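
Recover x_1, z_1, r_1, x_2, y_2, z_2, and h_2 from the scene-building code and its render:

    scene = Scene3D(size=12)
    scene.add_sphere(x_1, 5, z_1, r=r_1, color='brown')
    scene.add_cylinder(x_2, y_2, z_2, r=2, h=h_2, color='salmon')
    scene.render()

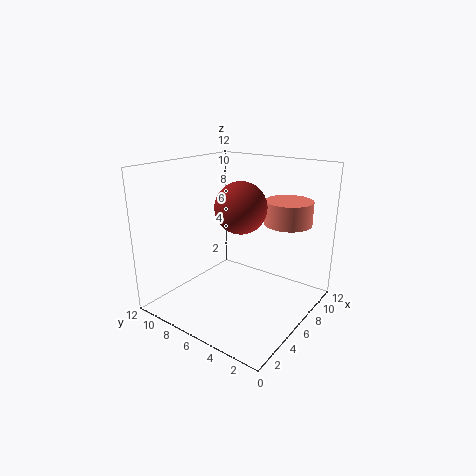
x_1 = 5
z_1 = 9
r_1 = 2
x_2 = 9
y_2 = 3
z_2 = 7
h_2 = 2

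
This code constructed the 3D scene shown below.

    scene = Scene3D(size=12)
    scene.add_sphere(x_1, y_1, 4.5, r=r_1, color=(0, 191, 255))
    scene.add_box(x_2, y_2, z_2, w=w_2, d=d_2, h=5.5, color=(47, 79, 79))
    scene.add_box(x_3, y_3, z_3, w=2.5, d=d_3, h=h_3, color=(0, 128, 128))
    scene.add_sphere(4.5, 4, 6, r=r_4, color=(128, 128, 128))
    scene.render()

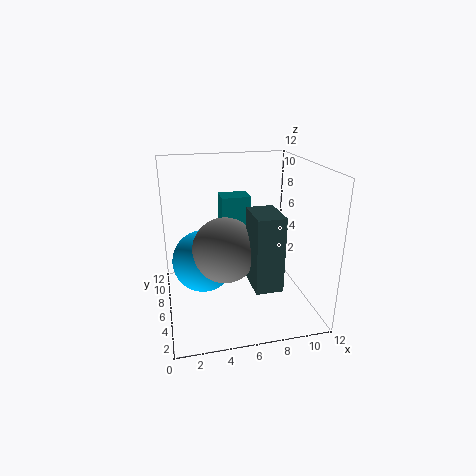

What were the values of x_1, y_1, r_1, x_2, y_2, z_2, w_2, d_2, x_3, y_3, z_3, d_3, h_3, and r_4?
x_1 = 3
y_1 = 5.5
r_1 = 2.5
x_2 = 6
y_2 = 0.5
z_2 = 4
w_2 = 2
d_2 = 3
x_3 = 5
y_3 = 7.5
z_3 = 6
d_3 = 2
h_3 = 3
r_4 = 2.5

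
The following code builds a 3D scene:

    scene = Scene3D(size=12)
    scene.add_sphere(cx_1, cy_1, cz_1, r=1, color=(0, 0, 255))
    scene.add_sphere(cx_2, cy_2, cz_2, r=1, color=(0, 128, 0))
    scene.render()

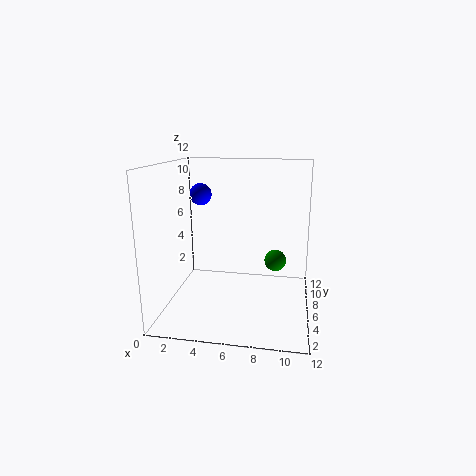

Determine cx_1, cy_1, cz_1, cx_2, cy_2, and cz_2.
cx_1 = 2; cy_1 = 9; cz_1 = 9; cx_2 = 9; cy_2 = 9; cz_2 = 3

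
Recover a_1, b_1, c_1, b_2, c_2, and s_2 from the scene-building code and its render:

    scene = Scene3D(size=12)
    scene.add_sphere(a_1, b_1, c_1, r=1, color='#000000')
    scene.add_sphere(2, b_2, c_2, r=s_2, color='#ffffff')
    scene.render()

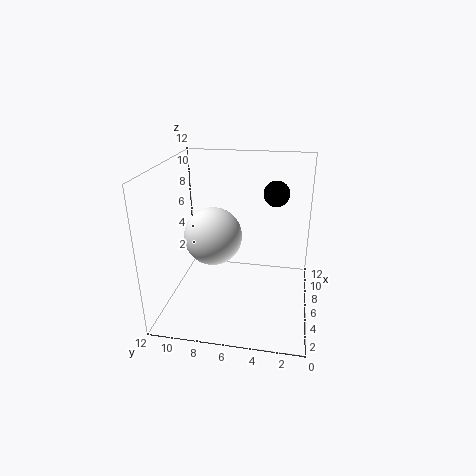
a_1 = 6; b_1 = 3; c_1 = 10; b_2 = 7; c_2 = 8; s_2 = 2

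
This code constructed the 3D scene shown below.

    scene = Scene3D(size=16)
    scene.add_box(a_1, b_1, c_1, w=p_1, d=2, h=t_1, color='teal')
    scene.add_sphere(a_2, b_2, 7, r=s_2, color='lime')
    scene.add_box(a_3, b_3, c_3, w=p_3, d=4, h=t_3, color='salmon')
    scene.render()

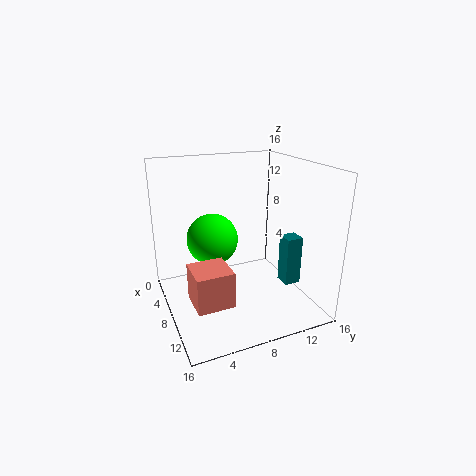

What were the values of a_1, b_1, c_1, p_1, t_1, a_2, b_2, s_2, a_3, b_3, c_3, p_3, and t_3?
a_1 = 7; b_1 = 14; c_1 = 1; p_1 = 2; t_1 = 6; a_2 = 5; b_2 = 6; s_2 = 3; a_3 = 8; b_3 = 2; c_3 = 2; p_3 = 4; t_3 = 4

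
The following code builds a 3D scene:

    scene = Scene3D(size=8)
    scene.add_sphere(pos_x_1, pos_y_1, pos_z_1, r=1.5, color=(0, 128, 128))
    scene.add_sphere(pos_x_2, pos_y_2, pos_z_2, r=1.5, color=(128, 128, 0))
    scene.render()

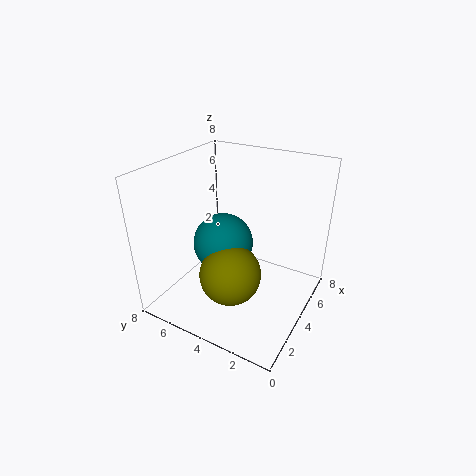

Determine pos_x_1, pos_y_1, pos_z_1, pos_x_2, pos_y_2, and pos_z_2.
pos_x_1 = 2.5; pos_y_1 = 4; pos_z_1 = 4.5; pos_x_2 = 1.5; pos_y_2 = 3; pos_z_2 = 3.5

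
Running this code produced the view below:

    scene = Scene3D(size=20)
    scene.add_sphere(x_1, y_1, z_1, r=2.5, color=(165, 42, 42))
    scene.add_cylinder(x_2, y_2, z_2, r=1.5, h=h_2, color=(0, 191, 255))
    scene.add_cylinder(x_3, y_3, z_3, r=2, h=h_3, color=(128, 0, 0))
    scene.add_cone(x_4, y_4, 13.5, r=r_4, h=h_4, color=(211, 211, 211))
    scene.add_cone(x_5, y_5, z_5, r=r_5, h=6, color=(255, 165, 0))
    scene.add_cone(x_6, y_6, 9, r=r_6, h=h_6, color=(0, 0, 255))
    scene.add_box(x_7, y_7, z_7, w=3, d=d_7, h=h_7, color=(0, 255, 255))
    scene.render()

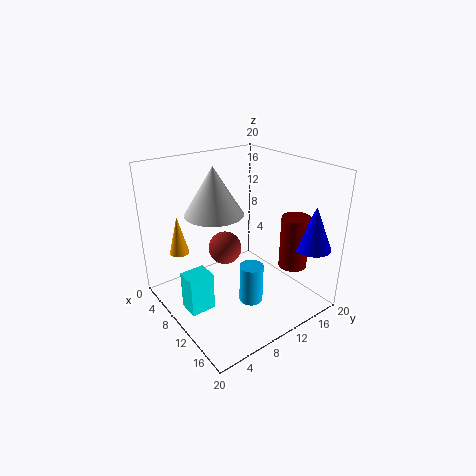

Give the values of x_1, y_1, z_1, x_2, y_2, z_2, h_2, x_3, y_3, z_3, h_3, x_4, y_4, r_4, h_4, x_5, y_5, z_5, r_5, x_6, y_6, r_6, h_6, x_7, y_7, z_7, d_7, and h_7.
x_1 = 6, y_1 = 10.5, z_1 = 6.5, x_2 = 15.5, y_2 = 8, z_2 = 4, h_2 = 5, x_3 = 14.5, y_3 = 16.5, z_3 = 5.5, h_3 = 7.5, x_4 = 8, y_4 = 7.5, r_4 = 4, h_4 = 6.5, x_5 = 1.5, y_5 = 5, z_5 = 5.5, r_5 = 1.5, x_6 = 17, y_6 = 17.5, r_6 = 2.5, h_6 = 6, x_7 = 7.5, y_7 = 2, z_7 = 0.5, d_7 = 3.5, h_7 = 5.5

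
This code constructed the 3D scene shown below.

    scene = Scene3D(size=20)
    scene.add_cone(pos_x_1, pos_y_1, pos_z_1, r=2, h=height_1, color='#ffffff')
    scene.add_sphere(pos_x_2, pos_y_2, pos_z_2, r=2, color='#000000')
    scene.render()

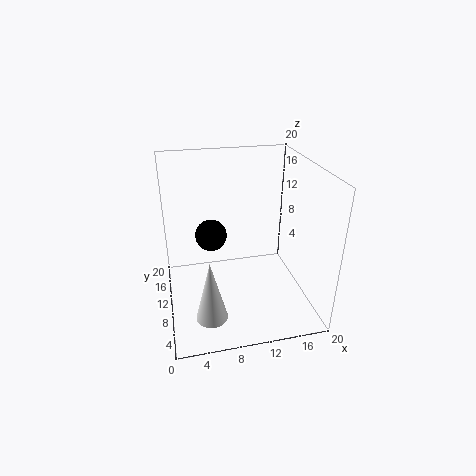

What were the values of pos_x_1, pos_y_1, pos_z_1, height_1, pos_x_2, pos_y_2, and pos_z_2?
pos_x_1 = 5
pos_y_1 = 3
pos_z_1 = 3
height_1 = 8
pos_x_2 = 6
pos_y_2 = 8
pos_z_2 = 12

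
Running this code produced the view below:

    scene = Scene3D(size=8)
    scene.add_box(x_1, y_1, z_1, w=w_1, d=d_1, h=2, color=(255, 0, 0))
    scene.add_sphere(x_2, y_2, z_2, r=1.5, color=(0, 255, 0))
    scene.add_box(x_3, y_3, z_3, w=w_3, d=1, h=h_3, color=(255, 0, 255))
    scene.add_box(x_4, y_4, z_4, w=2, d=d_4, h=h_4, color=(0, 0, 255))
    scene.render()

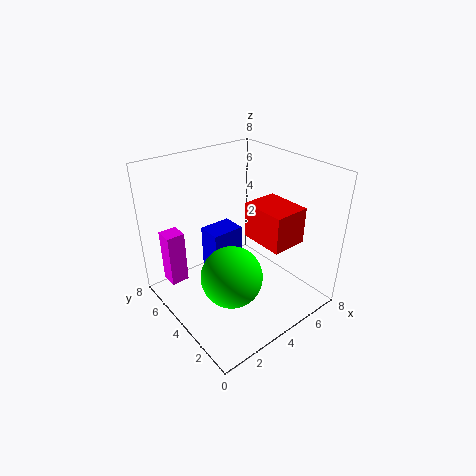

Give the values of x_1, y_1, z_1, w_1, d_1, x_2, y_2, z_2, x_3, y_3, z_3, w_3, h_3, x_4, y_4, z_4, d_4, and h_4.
x_1 = 4.5; y_1 = 1.5; z_1 = 4; w_1 = 2; d_1 = 2.5; x_2 = 2; y_2 = 2; z_2 = 3.5; x_3 = 0.5; y_3 = 5.5; z_3 = 1.5; w_3 = 1; h_3 = 3; x_4 = 3.5; y_4 = 5.5; z_4 = 0.5; d_4 = 1.5; h_4 = 3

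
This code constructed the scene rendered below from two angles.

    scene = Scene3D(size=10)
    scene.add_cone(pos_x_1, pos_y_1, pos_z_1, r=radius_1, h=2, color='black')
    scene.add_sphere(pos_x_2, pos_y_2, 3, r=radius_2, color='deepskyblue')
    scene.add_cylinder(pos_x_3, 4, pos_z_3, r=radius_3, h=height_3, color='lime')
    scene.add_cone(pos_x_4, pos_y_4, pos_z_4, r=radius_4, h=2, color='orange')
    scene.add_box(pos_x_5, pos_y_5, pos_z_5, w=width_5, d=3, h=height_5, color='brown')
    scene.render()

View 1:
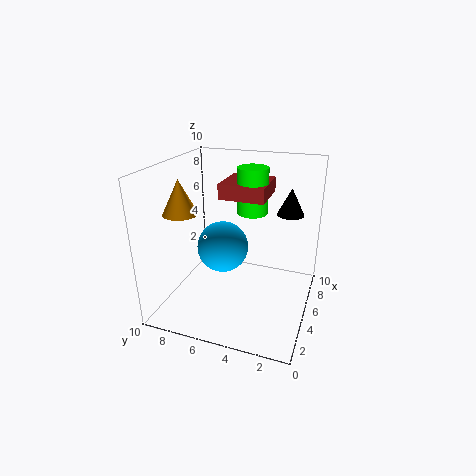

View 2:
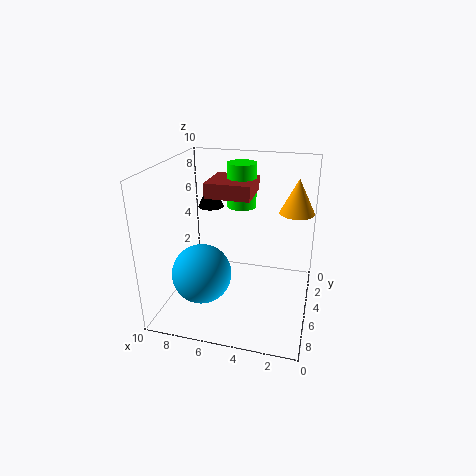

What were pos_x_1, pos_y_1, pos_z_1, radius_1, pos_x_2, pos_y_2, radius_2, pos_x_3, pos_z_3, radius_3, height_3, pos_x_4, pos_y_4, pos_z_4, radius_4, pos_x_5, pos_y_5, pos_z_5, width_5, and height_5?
pos_x_1 = 8, pos_y_1 = 2, pos_z_1 = 6, radius_1 = 1, pos_x_2 = 7, pos_y_2 = 7, radius_2 = 2, pos_x_3 = 5, pos_z_3 = 7, radius_3 = 1, height_3 = 3, pos_x_4 = 1, pos_y_4 = 7, pos_z_4 = 8, radius_4 = 1, pos_x_5 = 4, pos_y_5 = 3, pos_z_5 = 8, width_5 = 3, height_5 = 1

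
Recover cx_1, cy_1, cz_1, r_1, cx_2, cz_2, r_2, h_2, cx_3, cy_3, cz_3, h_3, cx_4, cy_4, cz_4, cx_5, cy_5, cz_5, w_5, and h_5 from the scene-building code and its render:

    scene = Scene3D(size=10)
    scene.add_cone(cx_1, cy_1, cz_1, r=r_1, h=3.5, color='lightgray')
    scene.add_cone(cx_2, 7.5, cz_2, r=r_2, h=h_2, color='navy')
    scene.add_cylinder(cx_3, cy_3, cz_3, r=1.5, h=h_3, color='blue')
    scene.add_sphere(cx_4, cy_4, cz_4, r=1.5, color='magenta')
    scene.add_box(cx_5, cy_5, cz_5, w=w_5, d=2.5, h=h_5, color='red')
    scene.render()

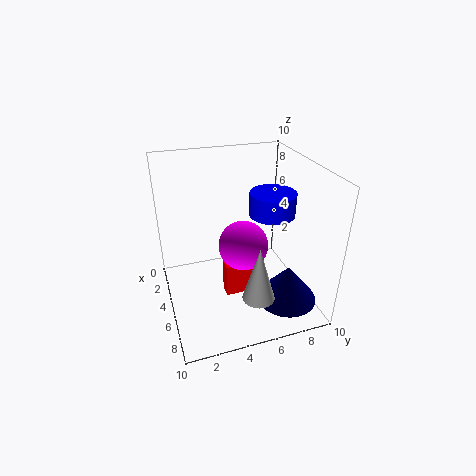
cx_1 = 9; cy_1 = 5; cz_1 = 3; r_1 = 1; cx_2 = 8; cz_2 = 1.5; r_2 = 2; h_2 = 2.5; cx_3 = 6; cy_3 = 7; cz_3 = 7; h_3 = 1.5; cx_4 = 7.5; cy_4 = 4.5; cz_4 = 6; cx_5 = 4.5; cy_5 = 4; cz_5 = 0.5; w_5 = 1; h_5 = 2.5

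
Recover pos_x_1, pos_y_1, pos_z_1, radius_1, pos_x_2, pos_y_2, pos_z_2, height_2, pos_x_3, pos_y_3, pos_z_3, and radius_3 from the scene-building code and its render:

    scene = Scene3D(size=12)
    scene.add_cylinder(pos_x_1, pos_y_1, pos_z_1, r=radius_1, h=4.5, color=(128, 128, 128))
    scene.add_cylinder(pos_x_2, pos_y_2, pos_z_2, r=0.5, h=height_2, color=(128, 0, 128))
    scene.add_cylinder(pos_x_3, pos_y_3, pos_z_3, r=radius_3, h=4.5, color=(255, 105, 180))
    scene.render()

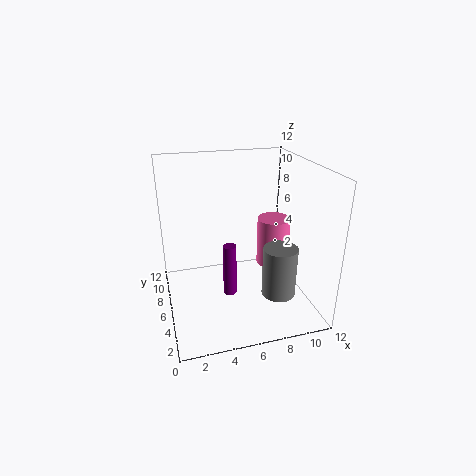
pos_x_1 = 9.5, pos_y_1 = 5, pos_z_1 = 0.5, radius_1 = 1.5, pos_x_2 = 4.5, pos_y_2 = 3, pos_z_2 = 3, height_2 = 4, pos_x_3 = 10, pos_y_3 = 8, pos_z_3 = 2, radius_3 = 1.5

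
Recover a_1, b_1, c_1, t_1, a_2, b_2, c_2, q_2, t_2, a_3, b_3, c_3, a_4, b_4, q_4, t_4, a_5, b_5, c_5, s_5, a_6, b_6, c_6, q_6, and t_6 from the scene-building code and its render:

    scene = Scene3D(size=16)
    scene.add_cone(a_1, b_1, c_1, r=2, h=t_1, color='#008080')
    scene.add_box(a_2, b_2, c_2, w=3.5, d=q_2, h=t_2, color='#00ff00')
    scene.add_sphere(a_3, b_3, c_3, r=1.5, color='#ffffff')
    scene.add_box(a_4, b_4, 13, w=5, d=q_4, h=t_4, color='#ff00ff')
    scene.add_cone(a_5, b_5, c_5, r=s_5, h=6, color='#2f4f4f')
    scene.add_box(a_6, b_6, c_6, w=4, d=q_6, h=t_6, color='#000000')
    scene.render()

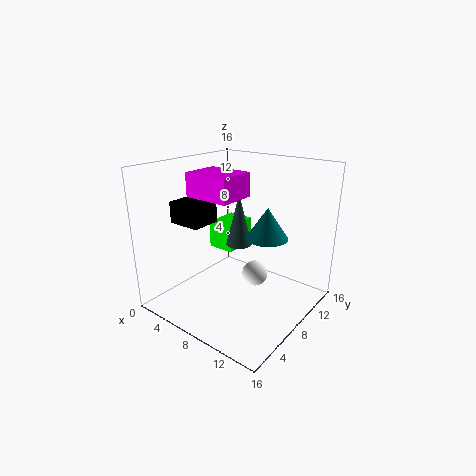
a_1 = 13
b_1 = 6
c_1 = 10
t_1 = 3
a_2 = 1
b_2 = 11
c_2 = 4
q_2 = 4.5
t_2 = 3.5
a_3 = 9
b_3 = 10
c_3 = 3
a_4 = 4.5
b_4 = 4
q_4 = 4
t_4 = 2.5
a_5 = 7
b_5 = 9.5
c_5 = 6.5
s_5 = 1.5
a_6 = 0.5
b_6 = 5
c_6 = 9
q_6 = 3.5
t_6 = 2.5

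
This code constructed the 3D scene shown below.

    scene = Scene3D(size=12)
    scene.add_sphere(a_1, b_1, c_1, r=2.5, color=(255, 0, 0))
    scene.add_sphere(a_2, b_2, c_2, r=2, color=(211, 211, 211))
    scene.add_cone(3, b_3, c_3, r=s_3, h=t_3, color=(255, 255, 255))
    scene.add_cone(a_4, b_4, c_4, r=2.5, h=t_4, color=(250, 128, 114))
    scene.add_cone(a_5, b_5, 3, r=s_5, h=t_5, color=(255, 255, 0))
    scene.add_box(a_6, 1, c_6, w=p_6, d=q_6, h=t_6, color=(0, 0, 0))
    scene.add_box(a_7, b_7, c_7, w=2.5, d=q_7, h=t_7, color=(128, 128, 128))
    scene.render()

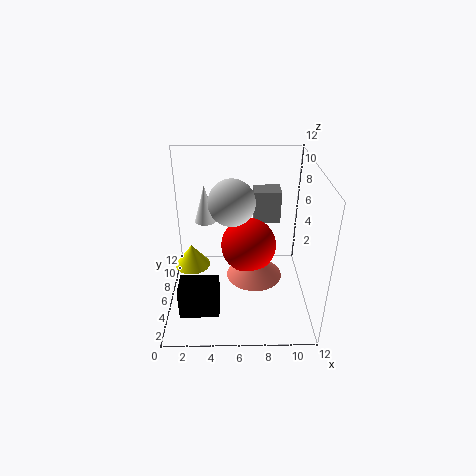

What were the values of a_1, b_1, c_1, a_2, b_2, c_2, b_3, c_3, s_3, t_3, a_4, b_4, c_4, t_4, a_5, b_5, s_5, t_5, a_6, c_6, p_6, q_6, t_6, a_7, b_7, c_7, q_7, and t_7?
a_1 = 7; b_1 = 8; c_1 = 4; a_2 = 5.5; b_2 = 7.5; c_2 = 8.5; b_3 = 10; c_3 = 5.5; s_3 = 1; t_3 = 3.5; a_4 = 7.5; b_4 = 7; c_4 = 1.5; t_4 = 2; a_5 = 2; b_5 = 6.5; s_5 = 1.5; t_5 = 2; a_6 = 1.5; c_6 = 2; p_6 = 3; q_6 = 2; t_6 = 2.5; a_7 = 7.5; b_7 = 9.5; c_7 = 5.5; q_7 = 2; t_7 = 3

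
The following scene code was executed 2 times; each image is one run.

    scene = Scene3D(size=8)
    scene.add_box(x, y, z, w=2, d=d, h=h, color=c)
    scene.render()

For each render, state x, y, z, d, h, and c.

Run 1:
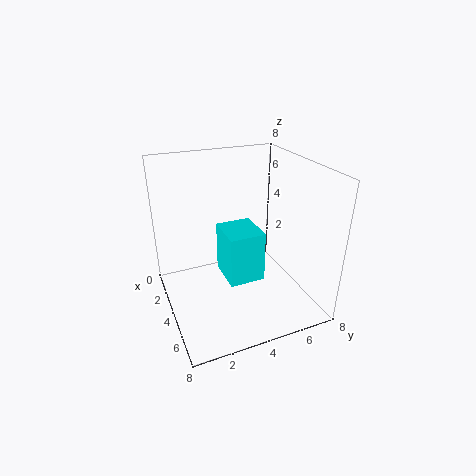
x = 4.75
y = 2.5
z = 3
d = 1.75
h = 2.5
c = 'cyan'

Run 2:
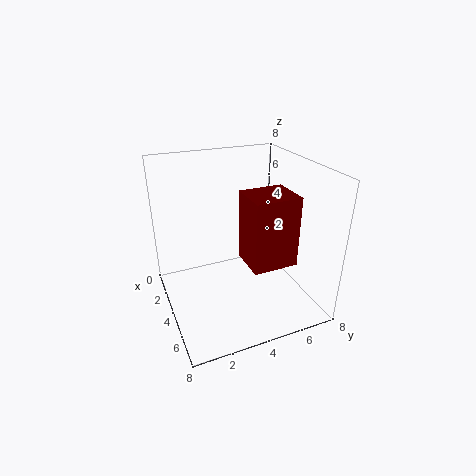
x = 5.25
y = 3.5
z = 3.75
d = 2.25
h = 3.5
c = 'maroon'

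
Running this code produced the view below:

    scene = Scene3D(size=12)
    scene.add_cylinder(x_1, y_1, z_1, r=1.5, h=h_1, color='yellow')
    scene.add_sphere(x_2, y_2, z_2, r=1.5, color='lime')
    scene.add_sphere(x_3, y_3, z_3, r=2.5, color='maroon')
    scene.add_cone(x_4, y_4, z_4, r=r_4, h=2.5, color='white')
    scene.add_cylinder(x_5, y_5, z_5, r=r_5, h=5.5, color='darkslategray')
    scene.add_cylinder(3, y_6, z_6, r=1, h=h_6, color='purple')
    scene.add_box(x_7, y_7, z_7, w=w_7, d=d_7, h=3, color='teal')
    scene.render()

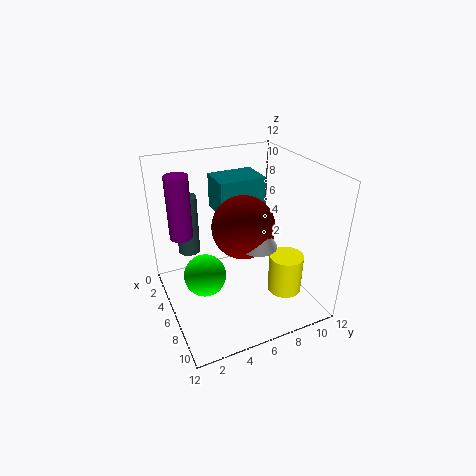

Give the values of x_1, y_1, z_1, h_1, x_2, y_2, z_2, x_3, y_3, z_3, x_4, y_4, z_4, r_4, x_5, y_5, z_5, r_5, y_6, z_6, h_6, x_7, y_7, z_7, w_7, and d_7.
x_1 = 7.5, y_1 = 10, z_1 = 0.5, h_1 = 3.5, x_2 = 9, y_2 = 2, z_2 = 5.5, x_3 = 7, y_3 = 6, z_3 = 7.5, x_4 = 8.5, y_4 = 6.5, z_4 = 6.5, r_4 = 1.5, x_5 = 1.5, y_5 = 3, z_5 = 3, r_5 = 1, y_6 = 2, z_6 = 5.5, h_6 = 5.5, x_7 = 2, y_7 = 5, z_7 = 7.5, w_7 = 3, d_7 = 4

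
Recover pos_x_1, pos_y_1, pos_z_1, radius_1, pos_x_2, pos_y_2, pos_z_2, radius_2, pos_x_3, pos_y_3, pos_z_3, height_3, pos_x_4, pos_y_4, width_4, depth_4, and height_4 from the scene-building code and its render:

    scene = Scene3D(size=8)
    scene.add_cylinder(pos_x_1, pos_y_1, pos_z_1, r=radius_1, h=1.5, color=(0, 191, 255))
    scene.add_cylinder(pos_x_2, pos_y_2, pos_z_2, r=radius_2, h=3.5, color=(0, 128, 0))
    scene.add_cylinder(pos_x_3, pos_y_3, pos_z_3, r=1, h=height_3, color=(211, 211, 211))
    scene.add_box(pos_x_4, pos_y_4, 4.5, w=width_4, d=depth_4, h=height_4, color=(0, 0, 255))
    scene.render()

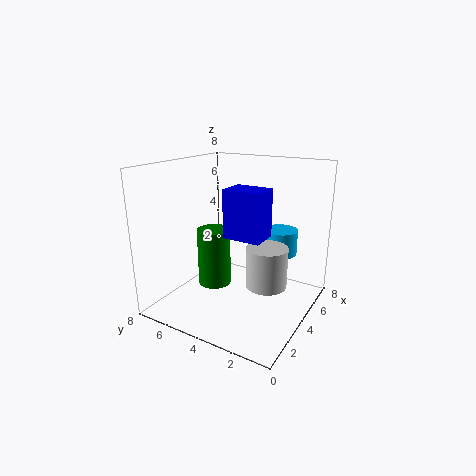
pos_x_1 = 6.5; pos_y_1 = 2.5; pos_z_1 = 2.5; radius_1 = 1; pos_x_2 = 4.5; pos_y_2 = 6; pos_z_2 = 0.5; radius_2 = 1; pos_x_3 = 2.5; pos_y_3 = 1.5; pos_z_3 = 2.5; height_3 = 2; pos_x_4 = 2.5; pos_y_4 = 2; width_4 = 1.5; depth_4 = 2; height_4 = 2.5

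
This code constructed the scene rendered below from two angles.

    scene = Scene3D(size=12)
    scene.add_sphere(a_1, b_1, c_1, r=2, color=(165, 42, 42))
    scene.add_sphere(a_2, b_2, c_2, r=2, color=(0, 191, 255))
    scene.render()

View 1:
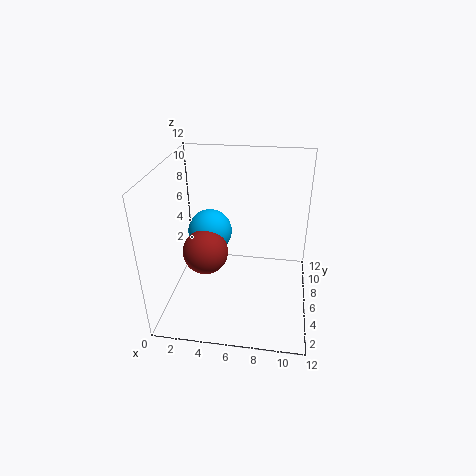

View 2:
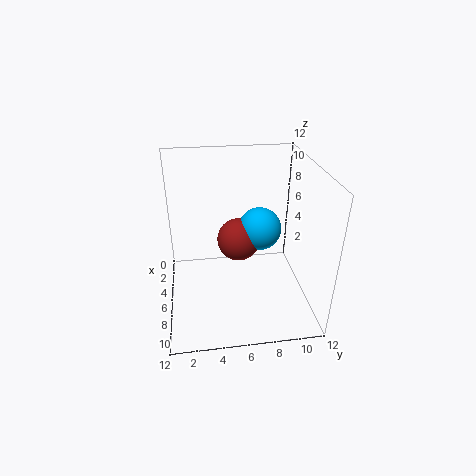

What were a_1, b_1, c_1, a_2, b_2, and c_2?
a_1 = 3
b_1 = 6.5
c_1 = 4
a_2 = 3
b_2 = 8.5
c_2 = 5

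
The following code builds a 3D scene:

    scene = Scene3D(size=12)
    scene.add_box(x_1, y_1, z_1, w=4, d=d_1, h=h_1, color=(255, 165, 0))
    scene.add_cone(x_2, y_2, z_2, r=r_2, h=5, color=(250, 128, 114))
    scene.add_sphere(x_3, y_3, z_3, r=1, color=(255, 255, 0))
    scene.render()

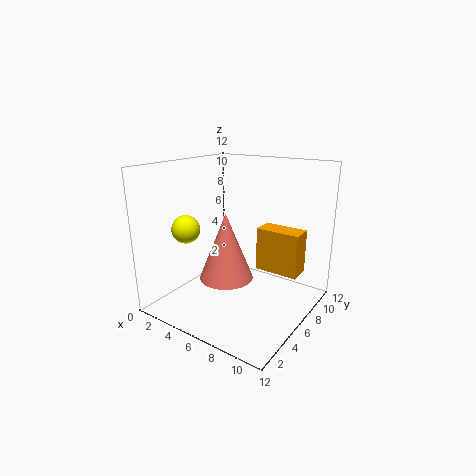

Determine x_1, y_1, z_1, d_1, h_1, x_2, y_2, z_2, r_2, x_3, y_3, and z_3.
x_1 = 6, y_1 = 9, z_1 = 2, d_1 = 2, h_1 = 4, x_2 = 7, y_2 = 3, z_2 = 4, r_2 = 2, x_3 = 5, y_3 = 1, z_3 = 8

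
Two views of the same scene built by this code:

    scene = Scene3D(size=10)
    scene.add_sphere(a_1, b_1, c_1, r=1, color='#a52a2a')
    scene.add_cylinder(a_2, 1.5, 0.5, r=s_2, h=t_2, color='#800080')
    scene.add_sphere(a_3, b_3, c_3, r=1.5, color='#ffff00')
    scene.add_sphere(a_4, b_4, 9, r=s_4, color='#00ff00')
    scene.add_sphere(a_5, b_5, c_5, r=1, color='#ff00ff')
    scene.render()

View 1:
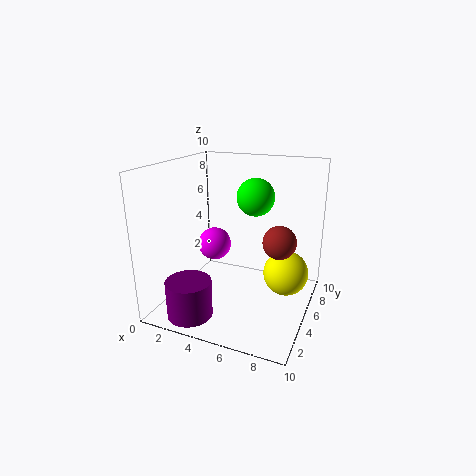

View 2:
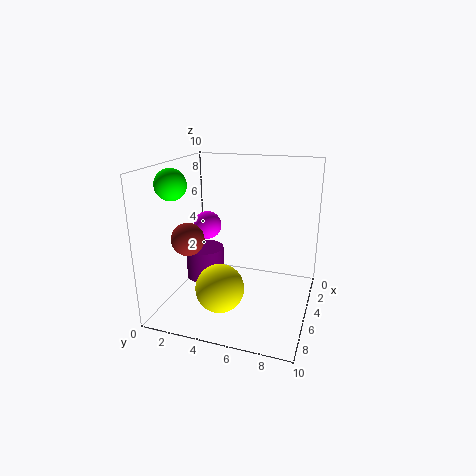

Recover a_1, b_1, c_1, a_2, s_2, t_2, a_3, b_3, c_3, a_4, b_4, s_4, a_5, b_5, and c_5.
a_1 = 8.5, b_1 = 3, c_1 = 6, a_2 = 3, s_2 = 1.5, t_2 = 2.5, a_3 = 8.5, b_3 = 5, c_3 = 3, a_4 = 7.5, b_4 = 1.5, s_4 = 1, a_5 = 4.5, b_5 = 2.5, c_5 = 5.5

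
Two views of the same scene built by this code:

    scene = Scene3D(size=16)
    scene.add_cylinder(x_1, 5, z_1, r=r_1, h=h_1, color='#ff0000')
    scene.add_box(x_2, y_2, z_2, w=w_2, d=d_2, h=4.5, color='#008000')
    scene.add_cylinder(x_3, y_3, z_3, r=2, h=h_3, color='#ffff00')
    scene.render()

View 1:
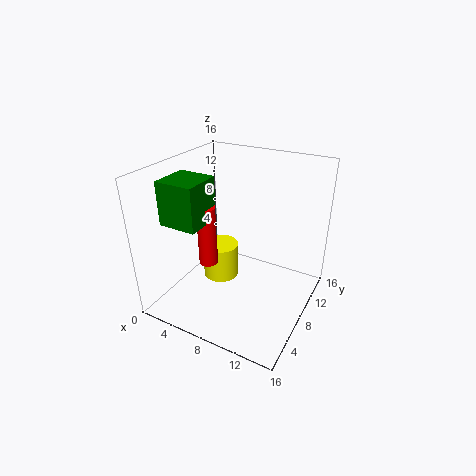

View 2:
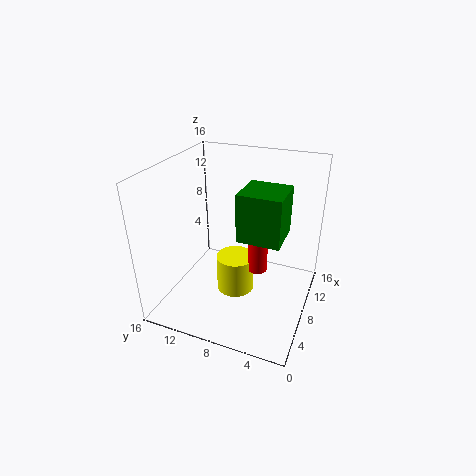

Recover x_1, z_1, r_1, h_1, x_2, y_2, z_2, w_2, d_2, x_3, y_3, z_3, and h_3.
x_1 = 6, z_1 = 6, r_1 = 1, h_1 = 6.5, x_2 = 2.5, y_2 = 2, z_2 = 11, w_2 = 4, d_2 = 4, x_3 = 6, y_3 = 7.5, z_3 = 3, h_3 = 4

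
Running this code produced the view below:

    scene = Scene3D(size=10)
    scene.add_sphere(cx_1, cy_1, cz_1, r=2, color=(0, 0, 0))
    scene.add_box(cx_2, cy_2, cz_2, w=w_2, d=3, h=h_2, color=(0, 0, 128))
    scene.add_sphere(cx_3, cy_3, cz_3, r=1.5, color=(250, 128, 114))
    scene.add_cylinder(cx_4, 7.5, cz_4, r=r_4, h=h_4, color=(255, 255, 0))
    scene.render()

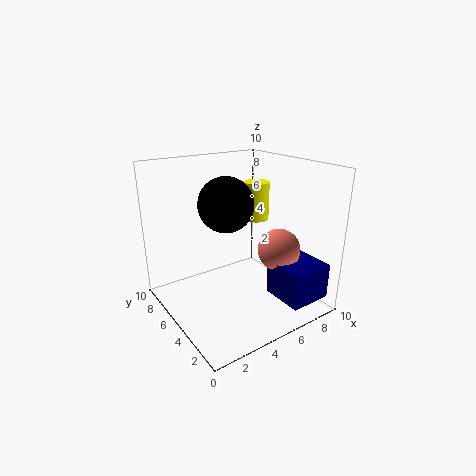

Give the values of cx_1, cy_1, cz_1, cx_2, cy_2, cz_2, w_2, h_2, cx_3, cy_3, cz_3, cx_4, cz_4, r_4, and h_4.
cx_1 = 5; cy_1 = 6.5; cz_1 = 7; cx_2 = 6.5; cy_2 = 0.5; cz_2 = 1; w_2 = 3; h_2 = 2.5; cx_3 = 7.5; cy_3 = 3.5; cz_3 = 4; cx_4 = 8.5; cz_4 = 5; r_4 = 1; h_4 = 3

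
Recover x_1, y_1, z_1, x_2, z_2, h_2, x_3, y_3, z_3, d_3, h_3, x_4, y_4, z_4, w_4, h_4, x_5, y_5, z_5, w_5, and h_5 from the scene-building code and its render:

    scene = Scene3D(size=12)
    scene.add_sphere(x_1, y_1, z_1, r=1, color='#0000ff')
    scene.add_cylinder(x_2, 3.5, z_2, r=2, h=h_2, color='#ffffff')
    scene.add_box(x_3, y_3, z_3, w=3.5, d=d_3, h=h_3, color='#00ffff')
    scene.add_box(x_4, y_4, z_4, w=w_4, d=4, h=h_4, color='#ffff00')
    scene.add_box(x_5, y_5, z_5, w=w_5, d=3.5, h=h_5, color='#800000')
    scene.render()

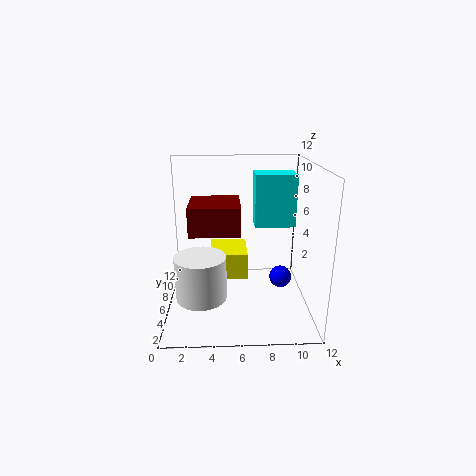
x_1 = 10
y_1 = 7.5
z_1 = 1.5
x_2 = 3
z_2 = 2
h_2 = 3.5
x_3 = 7.5
y_3 = 7
z_3 = 6.5
d_3 = 2.5
h_3 = 4.5
x_4 = 3.5
y_4 = 8
z_4 = 1
w_4 = 3.5
h_4 = 2.5
x_5 = 2.5
y_5 = 1
z_5 = 8
w_5 = 3.5
h_5 = 2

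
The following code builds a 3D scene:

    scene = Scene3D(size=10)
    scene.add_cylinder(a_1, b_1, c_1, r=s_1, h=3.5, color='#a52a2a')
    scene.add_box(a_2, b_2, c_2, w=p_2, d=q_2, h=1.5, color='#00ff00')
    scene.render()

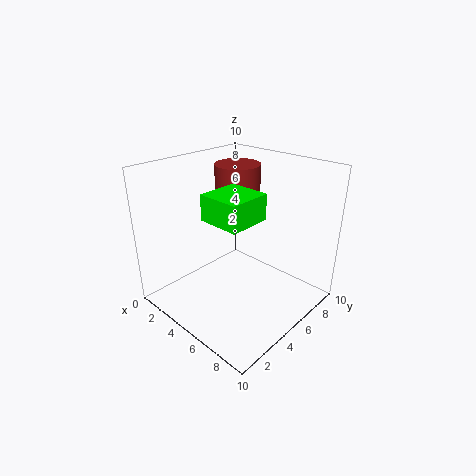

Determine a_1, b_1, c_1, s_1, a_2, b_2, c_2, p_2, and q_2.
a_1 = 4.5
b_1 = 5.5
c_1 = 6.5
s_1 = 1.5
a_2 = 6
b_2 = 1
c_2 = 8
p_2 = 2.5
q_2 = 2.5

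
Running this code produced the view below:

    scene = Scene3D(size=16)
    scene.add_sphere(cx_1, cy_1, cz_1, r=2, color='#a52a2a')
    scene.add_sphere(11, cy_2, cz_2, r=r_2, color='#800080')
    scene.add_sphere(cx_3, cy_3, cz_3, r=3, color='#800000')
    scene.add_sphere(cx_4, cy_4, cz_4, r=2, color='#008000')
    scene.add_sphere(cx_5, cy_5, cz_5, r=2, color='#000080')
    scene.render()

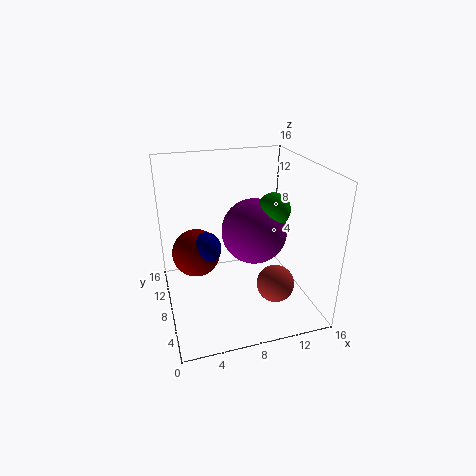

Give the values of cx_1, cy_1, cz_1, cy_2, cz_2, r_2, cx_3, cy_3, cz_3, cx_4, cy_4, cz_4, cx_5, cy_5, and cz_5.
cx_1 = 11; cy_1 = 4; cz_1 = 4; cy_2 = 11; cz_2 = 7; r_2 = 4; cx_3 = 4; cy_3 = 13; cz_3 = 4; cx_4 = 13; cy_4 = 10; cz_4 = 10; cx_5 = 5; cy_5 = 12; cz_5 = 5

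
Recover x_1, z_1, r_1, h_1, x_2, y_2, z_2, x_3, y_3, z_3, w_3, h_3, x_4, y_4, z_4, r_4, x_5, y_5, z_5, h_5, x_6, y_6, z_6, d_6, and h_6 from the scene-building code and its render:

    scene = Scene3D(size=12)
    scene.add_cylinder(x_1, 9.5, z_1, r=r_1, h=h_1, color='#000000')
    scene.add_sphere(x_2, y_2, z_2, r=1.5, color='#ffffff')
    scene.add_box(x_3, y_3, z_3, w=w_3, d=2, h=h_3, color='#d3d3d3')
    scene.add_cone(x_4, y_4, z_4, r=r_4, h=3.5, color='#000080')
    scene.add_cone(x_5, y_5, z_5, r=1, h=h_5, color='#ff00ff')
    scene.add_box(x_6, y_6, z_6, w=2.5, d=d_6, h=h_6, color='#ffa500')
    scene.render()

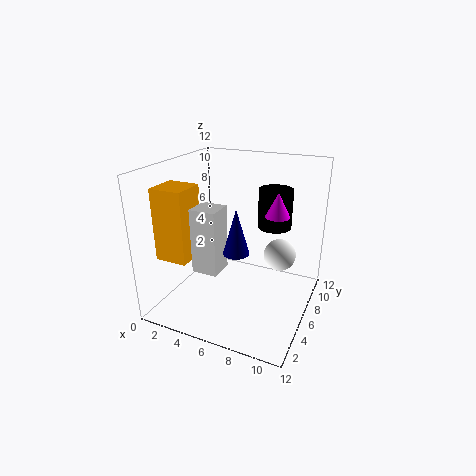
x_1 = 8; z_1 = 6; r_1 = 1.5; h_1 = 3.5; x_2 = 8.5; y_2 = 10; z_2 = 3; x_3 = 4; y_3 = 2; z_3 = 4.5; w_3 = 2; h_3 = 5; x_4 = 7; y_4 = 3.5; z_4 = 6; r_4 = 1; x_5 = 9; y_5 = 7; z_5 = 8; h_5 = 2; x_6 = 1.5; y_6 = 1; z_6 = 5.5; d_6 = 2.5; h_6 = 5.5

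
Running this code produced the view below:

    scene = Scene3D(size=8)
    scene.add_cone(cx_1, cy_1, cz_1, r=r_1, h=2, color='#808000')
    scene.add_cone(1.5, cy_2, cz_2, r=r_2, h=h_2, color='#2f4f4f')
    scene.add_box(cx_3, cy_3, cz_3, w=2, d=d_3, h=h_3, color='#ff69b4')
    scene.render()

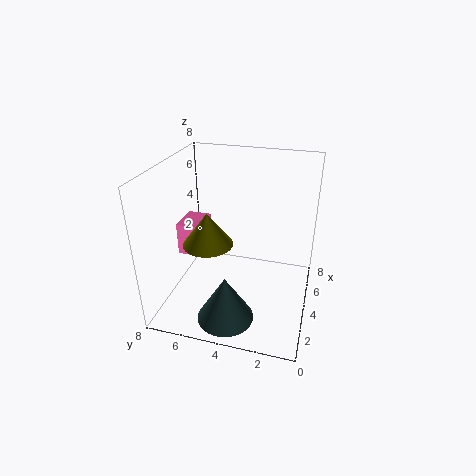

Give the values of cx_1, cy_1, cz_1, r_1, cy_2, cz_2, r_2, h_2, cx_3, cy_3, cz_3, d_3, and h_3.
cx_1 = 4.5; cy_1 = 6; cz_1 = 3; r_1 = 1.5; cy_2 = 4; cz_2 = 0.5; r_2 = 1.5; h_2 = 2.5; cx_3 = 4.5; cy_3 = 6.5; cz_3 = 2; d_3 = 1.5; h_3 = 2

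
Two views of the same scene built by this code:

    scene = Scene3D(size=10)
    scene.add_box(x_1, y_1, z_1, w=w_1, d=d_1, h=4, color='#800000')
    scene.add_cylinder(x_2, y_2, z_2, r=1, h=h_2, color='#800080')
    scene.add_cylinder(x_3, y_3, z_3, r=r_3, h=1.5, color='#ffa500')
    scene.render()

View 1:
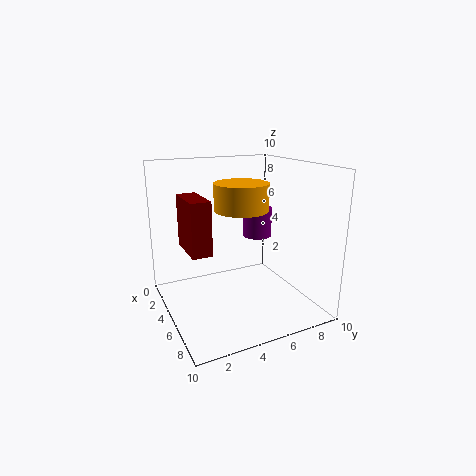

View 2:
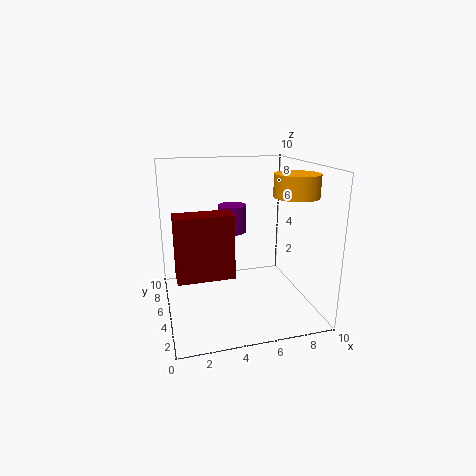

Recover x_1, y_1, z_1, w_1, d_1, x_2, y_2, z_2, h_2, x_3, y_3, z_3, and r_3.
x_1 = 0.5, y_1 = 2, z_1 = 3.5, w_1 = 3.5, d_1 = 1.5, x_2 = 5, y_2 = 6.5, z_2 = 5, h_2 = 2, x_3 = 8.5, y_3 = 3.5, z_3 = 8, r_3 = 1.5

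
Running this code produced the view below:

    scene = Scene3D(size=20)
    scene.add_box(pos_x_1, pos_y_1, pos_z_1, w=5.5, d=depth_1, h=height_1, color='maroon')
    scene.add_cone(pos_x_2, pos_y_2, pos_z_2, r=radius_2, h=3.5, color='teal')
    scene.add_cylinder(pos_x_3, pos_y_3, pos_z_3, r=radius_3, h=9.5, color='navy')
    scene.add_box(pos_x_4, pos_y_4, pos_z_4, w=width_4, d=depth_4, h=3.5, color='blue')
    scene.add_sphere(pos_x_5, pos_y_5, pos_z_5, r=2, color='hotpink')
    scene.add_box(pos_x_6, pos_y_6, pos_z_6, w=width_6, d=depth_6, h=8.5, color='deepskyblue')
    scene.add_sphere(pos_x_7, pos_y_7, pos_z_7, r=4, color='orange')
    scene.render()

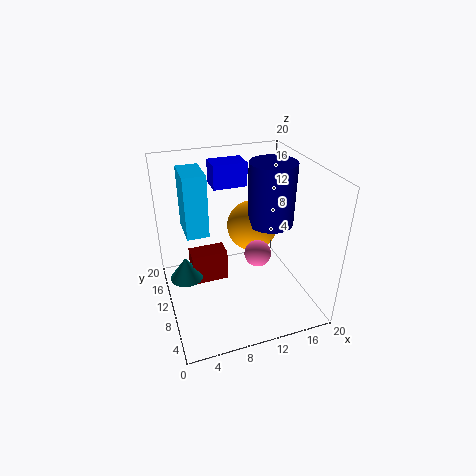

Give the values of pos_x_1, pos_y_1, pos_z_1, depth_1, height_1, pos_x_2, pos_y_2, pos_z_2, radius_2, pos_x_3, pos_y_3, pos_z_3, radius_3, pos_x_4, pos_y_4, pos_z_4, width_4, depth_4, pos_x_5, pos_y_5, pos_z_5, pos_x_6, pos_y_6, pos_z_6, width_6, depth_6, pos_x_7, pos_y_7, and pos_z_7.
pos_x_1 = 4, pos_y_1 = 13.5, pos_z_1 = 0.5, depth_1 = 3, height_1 = 5, pos_x_2 = 3, pos_y_2 = 14, pos_z_2 = 2, radius_2 = 2.5, pos_x_3 = 16.5, pos_y_3 = 13.5, pos_z_3 = 9.5, radius_3 = 3.5, pos_x_4 = 8, pos_y_4 = 14.5, pos_z_4 = 15.5, width_4 = 5, depth_4 = 3.5, pos_x_5 = 13.5, pos_y_5 = 11, pos_z_5 = 6, pos_x_6 = 3, pos_y_6 = 10, pos_z_6 = 11, width_6 = 3, depth_6 = 5, pos_x_7 = 14.5, pos_y_7 = 16, pos_z_7 = 8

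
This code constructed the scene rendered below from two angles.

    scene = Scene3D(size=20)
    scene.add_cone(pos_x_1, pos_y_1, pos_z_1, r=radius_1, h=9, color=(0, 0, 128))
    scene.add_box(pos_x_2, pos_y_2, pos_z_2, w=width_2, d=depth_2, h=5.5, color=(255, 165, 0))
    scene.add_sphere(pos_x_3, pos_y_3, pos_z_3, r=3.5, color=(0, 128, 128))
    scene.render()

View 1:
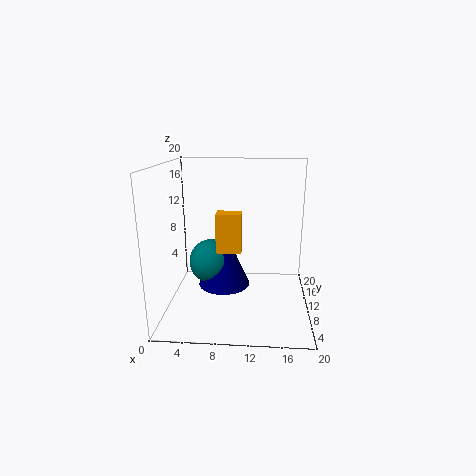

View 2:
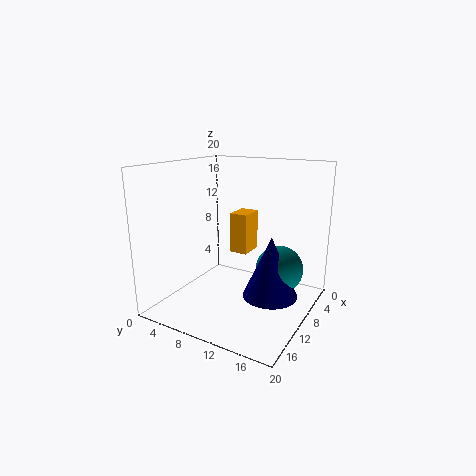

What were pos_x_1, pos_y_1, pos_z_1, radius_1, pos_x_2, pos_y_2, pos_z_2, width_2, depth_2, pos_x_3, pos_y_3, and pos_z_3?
pos_x_1 = 7.5; pos_y_1 = 14; pos_z_1 = 1; radius_1 = 4; pos_x_2 = 7; pos_y_2 = 9; pos_z_2 = 8; width_2 = 3.5; depth_2 = 2.5; pos_x_3 = 5.5; pos_y_3 = 14.5; pos_z_3 = 4.5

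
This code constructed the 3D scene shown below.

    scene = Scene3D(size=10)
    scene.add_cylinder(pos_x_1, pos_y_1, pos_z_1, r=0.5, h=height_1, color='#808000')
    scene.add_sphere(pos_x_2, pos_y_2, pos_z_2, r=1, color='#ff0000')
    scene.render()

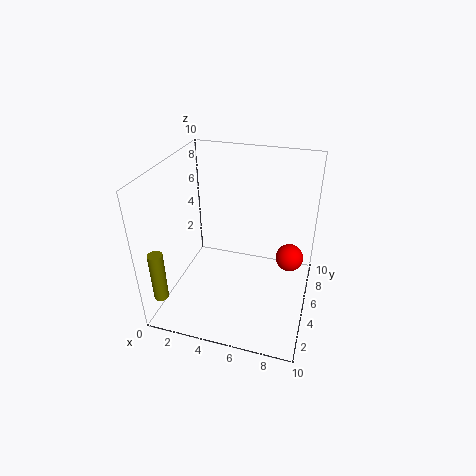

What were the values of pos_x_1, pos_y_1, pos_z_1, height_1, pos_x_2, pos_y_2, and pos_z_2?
pos_x_1 = 0.5, pos_y_1 = 1.5, pos_z_1 = 1.5, height_1 = 3.5, pos_x_2 = 8.5, pos_y_2 = 6.5, pos_z_2 = 3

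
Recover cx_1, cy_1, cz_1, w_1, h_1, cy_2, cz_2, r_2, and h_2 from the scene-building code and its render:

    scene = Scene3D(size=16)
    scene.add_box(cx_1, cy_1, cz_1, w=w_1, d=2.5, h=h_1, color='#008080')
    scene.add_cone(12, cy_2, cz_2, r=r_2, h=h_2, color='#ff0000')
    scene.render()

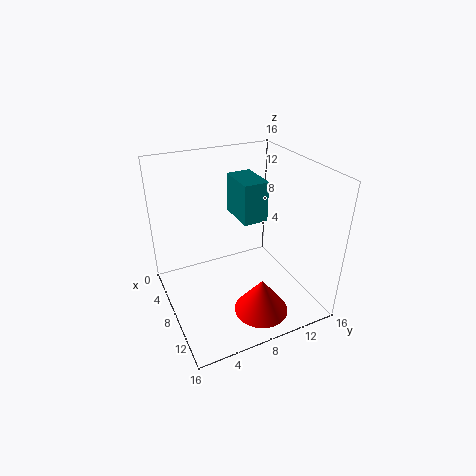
cx_1 = 7.5; cy_1 = 7; cz_1 = 11.5; w_1 = 4; h_1 = 4; cy_2 = 9; cz_2 = 0.5; r_2 = 3; h_2 = 4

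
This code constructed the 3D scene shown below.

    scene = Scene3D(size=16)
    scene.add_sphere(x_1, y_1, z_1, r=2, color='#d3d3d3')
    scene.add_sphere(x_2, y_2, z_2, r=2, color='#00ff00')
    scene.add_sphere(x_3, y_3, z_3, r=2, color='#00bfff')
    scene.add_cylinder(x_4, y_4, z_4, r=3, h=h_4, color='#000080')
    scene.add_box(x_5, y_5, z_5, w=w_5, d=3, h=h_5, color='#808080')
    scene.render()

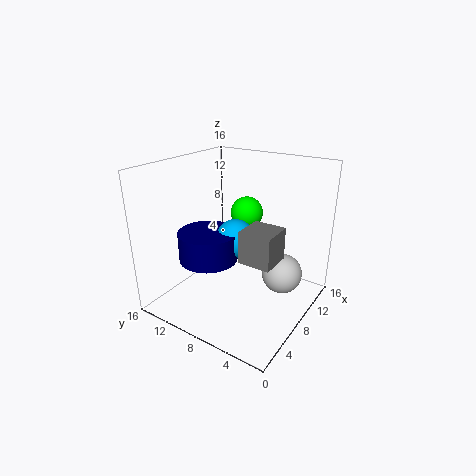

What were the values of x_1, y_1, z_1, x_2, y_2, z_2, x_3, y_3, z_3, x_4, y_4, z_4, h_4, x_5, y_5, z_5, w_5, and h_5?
x_1 = 7; y_1 = 2; z_1 = 6; x_2 = 13; y_2 = 10; z_2 = 9; x_3 = 6; y_3 = 7; z_3 = 9; x_4 = 4; y_4 = 9; z_4 = 7; h_4 = 3; x_5 = 2; y_5 = 1; z_5 = 9; w_5 = 3; h_5 = 3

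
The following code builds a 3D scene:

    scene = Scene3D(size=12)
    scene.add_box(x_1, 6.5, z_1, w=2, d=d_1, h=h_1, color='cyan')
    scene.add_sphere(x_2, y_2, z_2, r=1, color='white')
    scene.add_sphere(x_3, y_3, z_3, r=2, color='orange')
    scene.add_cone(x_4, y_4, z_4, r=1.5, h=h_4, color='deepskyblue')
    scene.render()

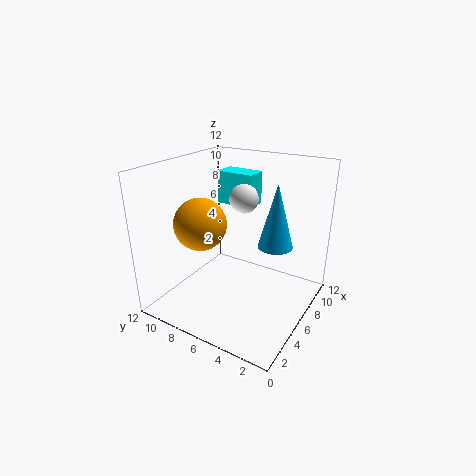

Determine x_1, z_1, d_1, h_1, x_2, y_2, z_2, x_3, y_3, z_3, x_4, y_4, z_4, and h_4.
x_1 = 9; z_1 = 7.5; d_1 = 3.5; h_1 = 3; x_2 = 3.5; y_2 = 4; z_2 = 10.5; x_3 = 3; y_3 = 7.5; z_3 = 8; x_4 = 8; y_4 = 3.5; z_4 = 5; h_4 = 5.5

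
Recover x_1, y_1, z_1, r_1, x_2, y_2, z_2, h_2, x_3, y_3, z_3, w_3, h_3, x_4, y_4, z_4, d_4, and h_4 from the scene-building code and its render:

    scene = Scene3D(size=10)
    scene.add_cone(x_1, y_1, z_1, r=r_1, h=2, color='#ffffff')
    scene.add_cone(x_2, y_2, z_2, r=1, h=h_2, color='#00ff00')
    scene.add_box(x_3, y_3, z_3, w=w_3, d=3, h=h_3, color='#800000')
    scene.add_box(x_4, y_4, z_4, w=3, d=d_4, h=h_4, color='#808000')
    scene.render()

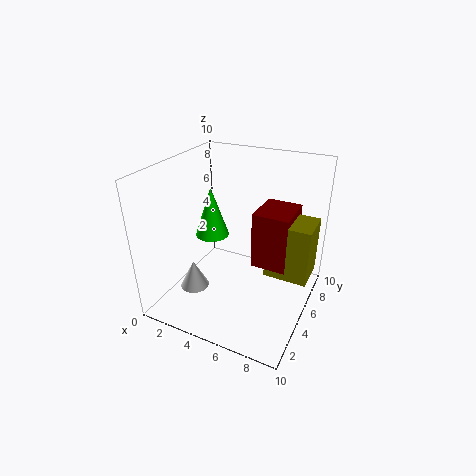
x_1 = 2.5, y_1 = 3, z_1 = 1.5, r_1 = 1, x_2 = 4.5, y_2 = 2.5, z_2 = 6.5, h_2 = 3, x_3 = 6, y_3 = 5, z_3 = 3, w_3 = 2.5, h_3 = 4, x_4 = 7, y_4 = 5, z_4 = 2.5, d_4 = 2.5, h_4 = 4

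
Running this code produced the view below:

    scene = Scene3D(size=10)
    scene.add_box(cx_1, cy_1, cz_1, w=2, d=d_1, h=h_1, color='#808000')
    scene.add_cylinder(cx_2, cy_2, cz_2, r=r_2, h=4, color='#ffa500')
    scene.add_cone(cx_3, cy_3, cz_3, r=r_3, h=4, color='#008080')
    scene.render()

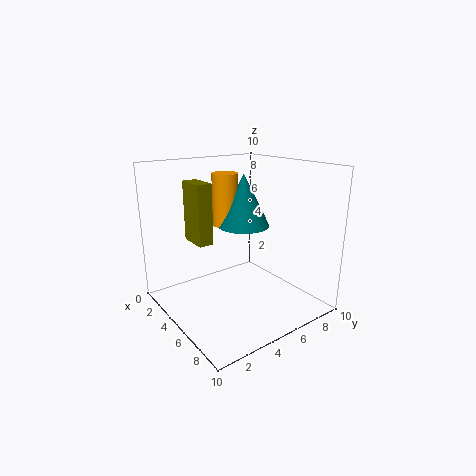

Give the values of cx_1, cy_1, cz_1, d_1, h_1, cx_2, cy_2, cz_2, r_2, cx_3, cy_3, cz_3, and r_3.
cx_1 = 3; cy_1 = 2; cz_1 = 5; d_1 = 1; h_1 = 4; cx_2 = 2; cy_2 = 6; cz_2 = 5; r_2 = 1; cx_3 = 3; cy_3 = 7; cz_3 = 5; r_3 = 2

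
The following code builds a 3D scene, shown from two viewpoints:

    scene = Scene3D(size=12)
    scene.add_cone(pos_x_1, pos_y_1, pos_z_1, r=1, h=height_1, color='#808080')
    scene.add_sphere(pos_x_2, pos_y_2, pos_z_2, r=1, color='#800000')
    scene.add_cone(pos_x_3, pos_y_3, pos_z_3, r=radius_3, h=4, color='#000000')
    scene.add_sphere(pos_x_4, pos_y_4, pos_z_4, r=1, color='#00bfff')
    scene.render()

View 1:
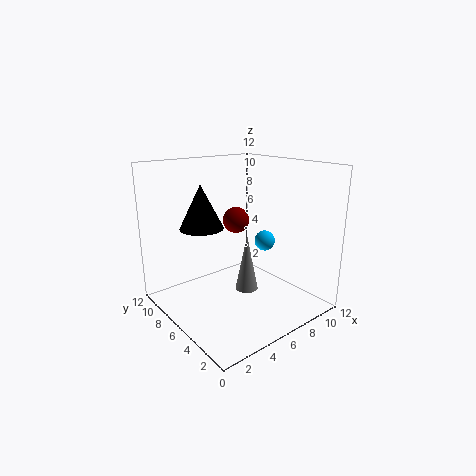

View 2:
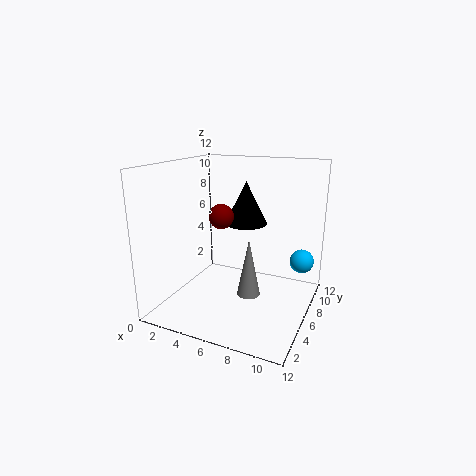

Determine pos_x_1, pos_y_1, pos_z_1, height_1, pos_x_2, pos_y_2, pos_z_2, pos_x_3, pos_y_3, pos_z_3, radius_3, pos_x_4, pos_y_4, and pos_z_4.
pos_x_1 = 7; pos_y_1 = 6; pos_z_1 = 1; height_1 = 5; pos_x_2 = 5; pos_y_2 = 5; pos_z_2 = 8; pos_x_3 = 5; pos_y_3 = 10; pos_z_3 = 6; radius_3 = 2; pos_x_4 = 11; pos_y_4 = 8; pos_z_4 = 4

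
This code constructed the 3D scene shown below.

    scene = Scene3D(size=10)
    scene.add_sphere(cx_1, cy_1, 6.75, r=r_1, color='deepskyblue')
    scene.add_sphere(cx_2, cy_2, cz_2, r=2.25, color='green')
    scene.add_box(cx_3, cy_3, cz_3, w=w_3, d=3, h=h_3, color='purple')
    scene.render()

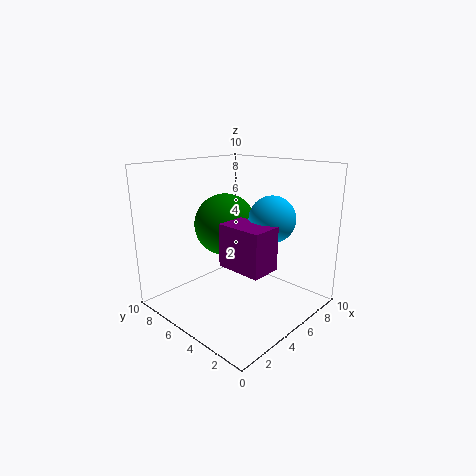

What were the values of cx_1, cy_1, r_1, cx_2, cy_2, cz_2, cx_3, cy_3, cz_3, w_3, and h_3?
cx_1 = 5.5
cy_1 = 2.5
r_1 = 1.5
cx_2 = 5.5
cy_2 = 6.75
cz_2 = 5.5
cx_3 = 2.5
cy_3 = 1.25
cz_3 = 4
w_3 = 2
h_3 = 2.75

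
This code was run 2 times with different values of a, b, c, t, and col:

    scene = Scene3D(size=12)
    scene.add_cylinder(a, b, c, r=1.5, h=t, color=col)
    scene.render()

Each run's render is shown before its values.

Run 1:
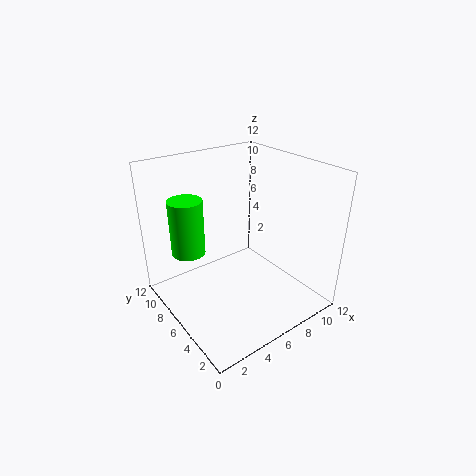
a = 3.25; b = 9.75; c = 3.75; t = 5; col = 'lime'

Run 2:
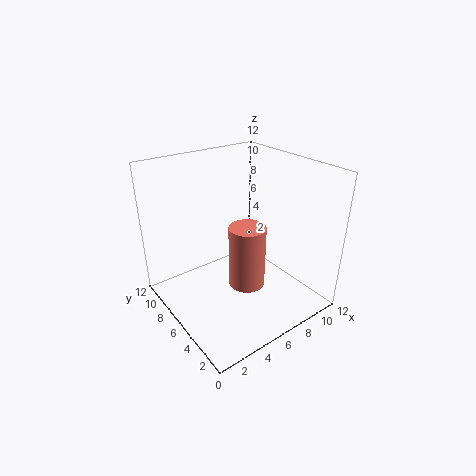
a = 6; b = 4.75; c = 2.25; t = 5.25; col = 'salmon'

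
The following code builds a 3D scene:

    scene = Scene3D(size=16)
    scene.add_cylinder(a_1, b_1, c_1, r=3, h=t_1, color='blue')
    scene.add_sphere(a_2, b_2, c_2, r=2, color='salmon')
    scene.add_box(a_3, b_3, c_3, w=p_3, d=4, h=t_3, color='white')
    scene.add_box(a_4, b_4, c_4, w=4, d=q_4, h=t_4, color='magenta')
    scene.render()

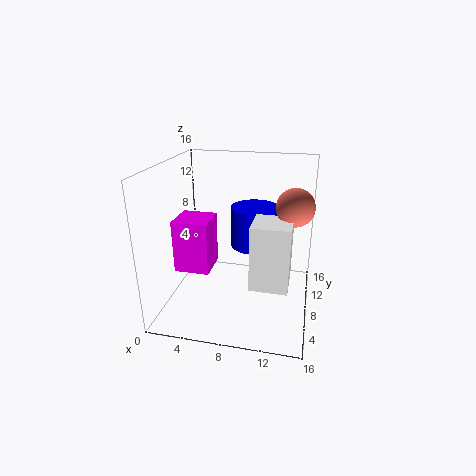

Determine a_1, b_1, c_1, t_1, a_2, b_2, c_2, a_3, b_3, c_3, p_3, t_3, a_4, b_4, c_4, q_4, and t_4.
a_1 = 9
b_1 = 13
c_1 = 5
t_1 = 5
a_2 = 14
b_2 = 8
c_2 = 12
a_3 = 10
b_3 = 4
c_3 = 4
p_3 = 4
t_3 = 7
a_4 = 1
b_4 = 6
c_4 = 4
q_4 = 4
t_4 = 6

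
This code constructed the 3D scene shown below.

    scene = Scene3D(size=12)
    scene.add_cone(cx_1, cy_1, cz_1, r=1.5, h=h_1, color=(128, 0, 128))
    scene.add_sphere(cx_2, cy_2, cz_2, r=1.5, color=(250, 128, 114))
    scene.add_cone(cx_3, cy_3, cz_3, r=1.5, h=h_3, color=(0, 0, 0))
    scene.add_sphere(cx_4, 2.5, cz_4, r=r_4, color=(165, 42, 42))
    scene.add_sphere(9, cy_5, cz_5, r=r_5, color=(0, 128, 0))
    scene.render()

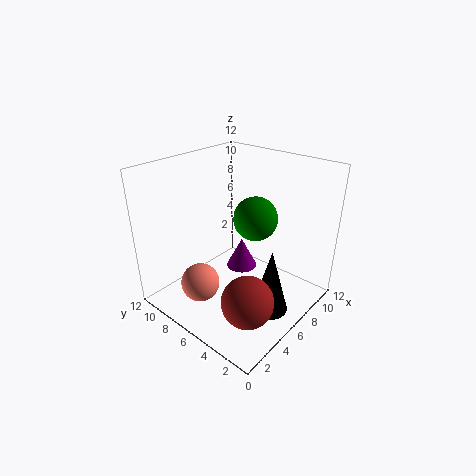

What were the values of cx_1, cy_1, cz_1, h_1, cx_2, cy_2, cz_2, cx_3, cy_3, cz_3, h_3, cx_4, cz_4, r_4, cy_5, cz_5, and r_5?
cx_1 = 9.5
cy_1 = 8.5
cz_1 = 0.5
h_1 = 3
cx_2 = 2
cy_2 = 6.5
cz_2 = 3.5
cx_3 = 6
cy_3 = 2.5
cz_3 = 0.5
h_3 = 5.5
cx_4 = 3
cz_4 = 3
r_4 = 2
cy_5 = 6.5
cz_5 = 6.5
r_5 = 2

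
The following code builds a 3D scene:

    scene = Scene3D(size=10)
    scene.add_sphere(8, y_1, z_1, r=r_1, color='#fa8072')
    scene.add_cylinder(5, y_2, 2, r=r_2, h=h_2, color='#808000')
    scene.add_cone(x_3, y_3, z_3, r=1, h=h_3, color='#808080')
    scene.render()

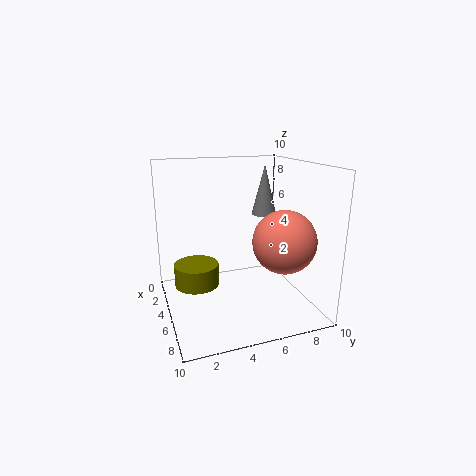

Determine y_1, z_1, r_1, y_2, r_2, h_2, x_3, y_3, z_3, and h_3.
y_1 = 7
z_1 = 5.5
r_1 = 2
y_2 = 2
r_2 = 1.5
h_2 = 1.5
x_3 = 1.5
y_3 = 8.5
z_3 = 5.5
h_3 = 4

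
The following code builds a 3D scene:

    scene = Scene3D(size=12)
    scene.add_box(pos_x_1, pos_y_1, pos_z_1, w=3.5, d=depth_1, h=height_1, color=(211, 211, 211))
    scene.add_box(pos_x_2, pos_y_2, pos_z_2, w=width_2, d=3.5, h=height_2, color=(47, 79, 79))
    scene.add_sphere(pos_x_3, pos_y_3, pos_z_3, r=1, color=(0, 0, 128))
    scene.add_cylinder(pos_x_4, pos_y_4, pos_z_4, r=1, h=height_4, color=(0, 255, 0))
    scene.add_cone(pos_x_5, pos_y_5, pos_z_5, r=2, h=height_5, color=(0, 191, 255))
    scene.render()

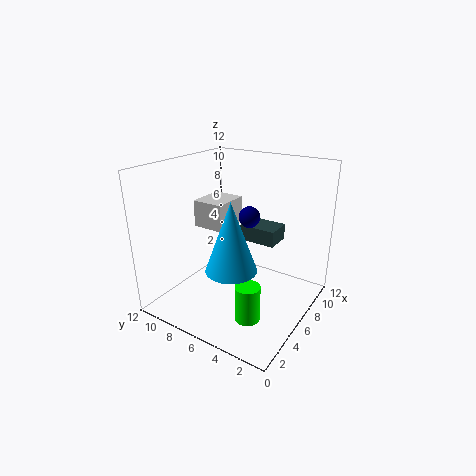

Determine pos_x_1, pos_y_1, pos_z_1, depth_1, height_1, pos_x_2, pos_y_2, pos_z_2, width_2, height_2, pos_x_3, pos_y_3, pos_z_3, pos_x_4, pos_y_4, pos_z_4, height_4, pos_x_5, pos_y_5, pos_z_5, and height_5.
pos_x_1 = 7; pos_y_1 = 8.5; pos_z_1 = 5.5; depth_1 = 3; height_1 = 2.5; pos_x_2 = 9.5; pos_y_2 = 4.5; pos_z_2 = 4; width_2 = 2.5; height_2 = 1.5; pos_x_3 = 9.5; pos_y_3 = 7; pos_z_3 = 6.5; pos_x_4 = 3.5; pos_y_4 = 3.5; pos_z_4 = 0.5; height_4 = 3; pos_x_5 = 3.5; pos_y_5 = 5; pos_z_5 = 4.5; height_5 = 5.5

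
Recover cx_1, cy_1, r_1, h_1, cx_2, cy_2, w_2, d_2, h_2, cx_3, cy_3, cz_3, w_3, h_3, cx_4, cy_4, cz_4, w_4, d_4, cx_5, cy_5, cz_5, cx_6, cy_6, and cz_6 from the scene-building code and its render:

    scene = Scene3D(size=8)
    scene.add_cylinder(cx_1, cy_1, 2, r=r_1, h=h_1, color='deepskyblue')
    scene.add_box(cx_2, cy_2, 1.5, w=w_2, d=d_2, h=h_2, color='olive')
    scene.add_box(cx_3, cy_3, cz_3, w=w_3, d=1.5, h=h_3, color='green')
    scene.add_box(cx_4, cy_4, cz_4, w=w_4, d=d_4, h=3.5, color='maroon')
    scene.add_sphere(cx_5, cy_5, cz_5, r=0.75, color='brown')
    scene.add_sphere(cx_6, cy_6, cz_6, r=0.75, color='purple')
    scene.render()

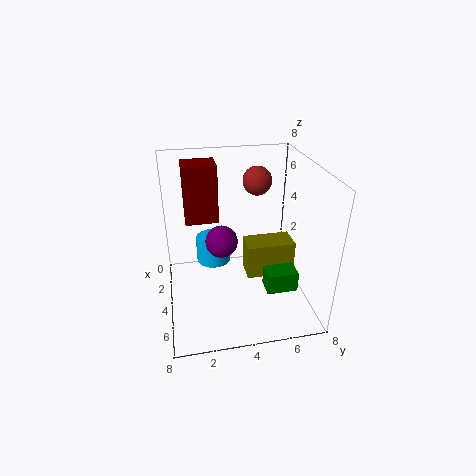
cx_1 = 2.75; cy_1 = 2.75; r_1 = 1; h_1 = 1.5; cx_2 = 3; cy_2 = 4.5; w_2 = 1.5; d_2 = 2.75; h_2 = 2; cx_3 = 6.5; cy_3 = 4.75; cz_3 = 2.75; w_3 = 1; h_3 = 1; cx_4 = 0.25; cy_4 = 1.25; cz_4 = 4; w_4 = 1.75; d_4 = 2; cx_5 = 4; cy_5 = 5; cz_5 = 7.25; cx_6 = 6.25; cy_6 = 2.75; cz_6 = 5.25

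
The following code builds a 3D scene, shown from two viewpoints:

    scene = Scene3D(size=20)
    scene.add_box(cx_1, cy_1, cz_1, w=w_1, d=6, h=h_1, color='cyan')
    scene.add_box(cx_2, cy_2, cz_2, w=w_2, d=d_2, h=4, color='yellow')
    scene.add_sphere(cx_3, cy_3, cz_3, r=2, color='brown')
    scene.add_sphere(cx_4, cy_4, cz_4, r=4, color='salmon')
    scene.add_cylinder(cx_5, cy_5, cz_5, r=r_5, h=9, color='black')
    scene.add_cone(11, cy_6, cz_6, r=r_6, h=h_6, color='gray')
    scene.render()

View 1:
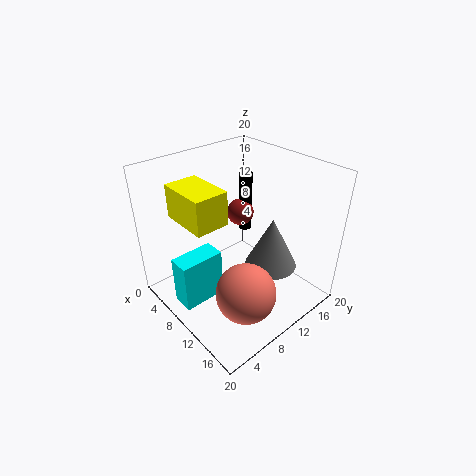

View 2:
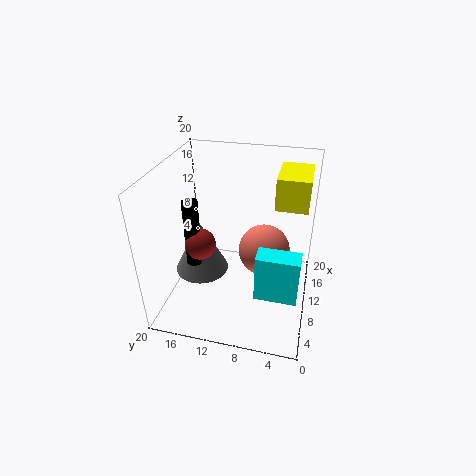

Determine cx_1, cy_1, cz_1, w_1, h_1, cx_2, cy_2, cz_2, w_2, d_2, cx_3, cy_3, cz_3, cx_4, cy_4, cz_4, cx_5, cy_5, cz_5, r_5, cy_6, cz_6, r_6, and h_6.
cx_1 = 7
cy_1 = 1
cz_1 = 2
w_1 = 3
h_1 = 7
cx_2 = 8
cy_2 = 1
cz_2 = 16
w_2 = 6
d_2 = 4
cx_3 = 6
cy_3 = 14
cz_3 = 11
cx_4 = 15
cy_4 = 7
cz_4 = 5
cx_5 = 6
cy_5 = 15
cz_5 = 8
r_5 = 1
cy_6 = 16
cz_6 = 3
r_6 = 4
h_6 = 8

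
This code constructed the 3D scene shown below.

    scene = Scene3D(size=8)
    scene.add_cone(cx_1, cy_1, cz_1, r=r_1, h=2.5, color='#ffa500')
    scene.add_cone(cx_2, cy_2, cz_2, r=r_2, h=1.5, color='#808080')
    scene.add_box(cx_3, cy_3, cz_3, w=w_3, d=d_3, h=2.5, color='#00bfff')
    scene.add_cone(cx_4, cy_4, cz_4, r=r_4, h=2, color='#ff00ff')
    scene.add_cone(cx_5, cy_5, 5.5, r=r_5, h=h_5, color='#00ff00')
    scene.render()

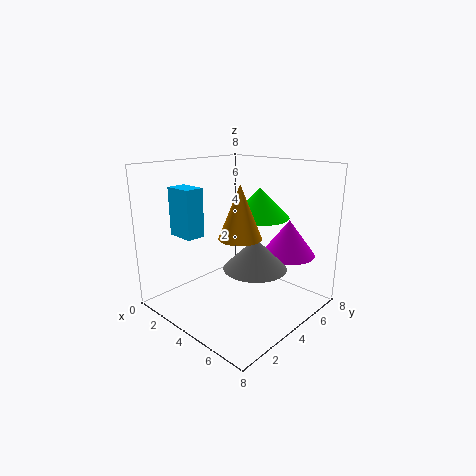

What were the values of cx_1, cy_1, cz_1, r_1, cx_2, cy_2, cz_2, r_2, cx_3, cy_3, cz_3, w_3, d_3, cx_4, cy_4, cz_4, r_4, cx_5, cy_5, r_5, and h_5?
cx_1 = 6, cy_1 = 2, cz_1 = 5, r_1 = 1, cx_2 = 6.5, cy_2 = 2.5, cz_2 = 3.5, r_2 = 1.5, cx_3 = 2, cy_3 = 1, cz_3 = 4.5, w_3 = 1.5, d_3 = 1, cx_4 = 6, cy_4 = 6, cz_4 = 3, r_4 = 1.5, cx_5 = 5.5, cy_5 = 4, r_5 = 1.5, h_5 = 1.5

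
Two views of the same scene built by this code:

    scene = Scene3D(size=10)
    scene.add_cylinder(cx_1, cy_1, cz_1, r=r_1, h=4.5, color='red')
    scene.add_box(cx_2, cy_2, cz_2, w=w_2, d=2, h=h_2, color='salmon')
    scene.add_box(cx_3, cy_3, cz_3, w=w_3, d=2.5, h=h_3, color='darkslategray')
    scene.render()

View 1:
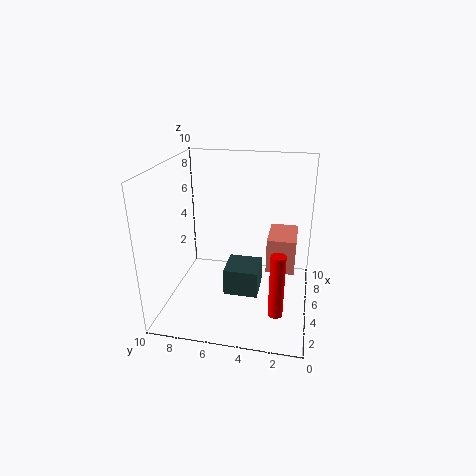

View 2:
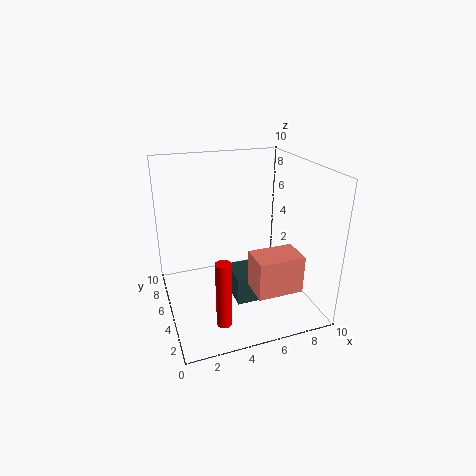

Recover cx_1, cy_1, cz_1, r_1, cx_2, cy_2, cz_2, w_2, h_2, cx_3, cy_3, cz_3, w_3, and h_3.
cx_1 = 3, cy_1 = 2, cz_1 = 0.5, r_1 = 0.5, cx_2 = 5, cy_2 = 1, cz_2 = 2.5, w_2 = 3, h_2 = 2.5, cx_3 = 4.5, cy_3 = 3.5, cz_3 = 0.5, w_3 = 2.5, h_3 = 2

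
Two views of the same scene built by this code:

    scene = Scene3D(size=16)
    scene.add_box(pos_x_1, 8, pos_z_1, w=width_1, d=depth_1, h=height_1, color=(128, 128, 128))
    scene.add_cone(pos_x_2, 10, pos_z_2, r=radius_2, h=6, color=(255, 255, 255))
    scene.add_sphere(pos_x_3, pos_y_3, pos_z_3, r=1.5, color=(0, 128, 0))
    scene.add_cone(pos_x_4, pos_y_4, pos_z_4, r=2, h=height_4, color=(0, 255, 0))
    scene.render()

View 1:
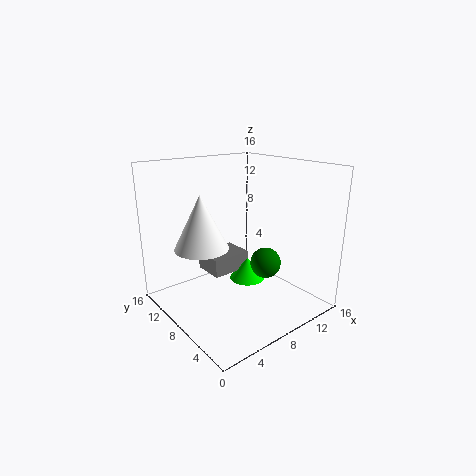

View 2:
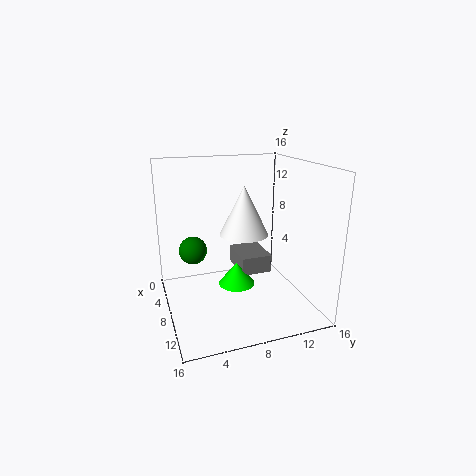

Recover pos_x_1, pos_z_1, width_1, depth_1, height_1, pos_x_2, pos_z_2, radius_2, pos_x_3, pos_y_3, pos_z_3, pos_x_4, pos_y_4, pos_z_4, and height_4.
pos_x_1 = 5, pos_z_1 = 4, width_1 = 4.5, depth_1 = 3.5, height_1 = 2, pos_x_2 = 4.5, pos_z_2 = 7, radius_2 = 3, pos_x_3 = 7.5, pos_y_3 = 3, pos_z_3 = 7, pos_x_4 = 9, pos_y_4 = 7.5, pos_z_4 = 3, height_4 = 2.5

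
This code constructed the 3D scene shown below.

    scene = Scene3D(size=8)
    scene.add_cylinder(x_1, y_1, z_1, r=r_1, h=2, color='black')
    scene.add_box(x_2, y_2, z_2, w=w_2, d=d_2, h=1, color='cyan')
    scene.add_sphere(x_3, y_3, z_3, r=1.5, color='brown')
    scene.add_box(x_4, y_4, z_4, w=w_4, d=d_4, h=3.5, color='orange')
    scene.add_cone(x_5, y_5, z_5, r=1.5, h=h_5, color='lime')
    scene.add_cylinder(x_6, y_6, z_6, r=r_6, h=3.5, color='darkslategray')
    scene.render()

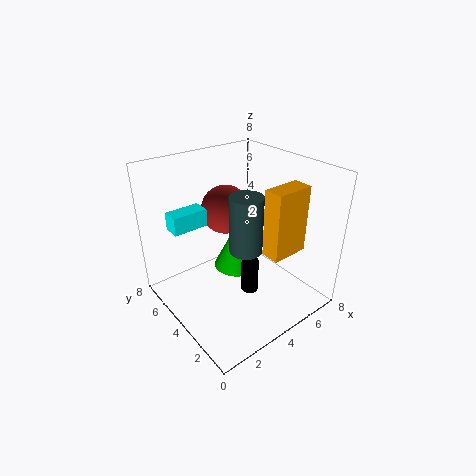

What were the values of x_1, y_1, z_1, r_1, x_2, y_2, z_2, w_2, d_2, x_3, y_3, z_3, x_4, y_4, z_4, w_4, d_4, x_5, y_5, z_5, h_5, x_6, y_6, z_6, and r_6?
x_1 = 4.5; y_1 = 3.5; z_1 = 0.5; r_1 = 0.5; x_2 = 1; y_2 = 5.5; z_2 = 4.5; w_2 = 2; d_2 = 1; x_3 = 5; y_3 = 6.5; z_3 = 4.5; x_4 = 4; y_4 = 1; z_4 = 4; w_4 = 2; d_4 = 1; x_5 = 5.5; y_5 = 6; z_5 = 0.5; h_5 = 3; x_6 = 5; y_6 = 4.5; z_6 = 2.5; r_6 = 1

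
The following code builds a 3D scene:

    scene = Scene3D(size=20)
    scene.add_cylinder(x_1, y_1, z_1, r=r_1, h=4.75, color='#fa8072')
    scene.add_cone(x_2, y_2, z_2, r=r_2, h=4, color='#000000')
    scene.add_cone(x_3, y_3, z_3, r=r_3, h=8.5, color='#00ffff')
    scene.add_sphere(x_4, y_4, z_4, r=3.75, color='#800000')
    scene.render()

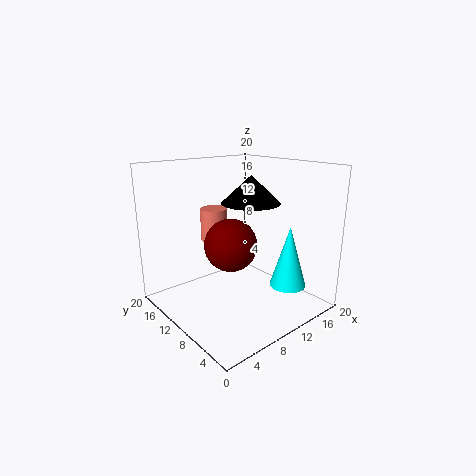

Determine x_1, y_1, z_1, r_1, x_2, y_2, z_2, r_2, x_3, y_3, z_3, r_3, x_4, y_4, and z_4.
x_1 = 9.75
y_1 = 15.25
z_1 = 8.5
r_1 = 2
x_2 = 13.25
y_2 = 11
z_2 = 14.25
r_2 = 4.25
x_3 = 14.5
y_3 = 4.5
z_3 = 3.5
r_3 = 2.5
x_4 = 9.5
y_4 = 11
z_4 = 8.75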